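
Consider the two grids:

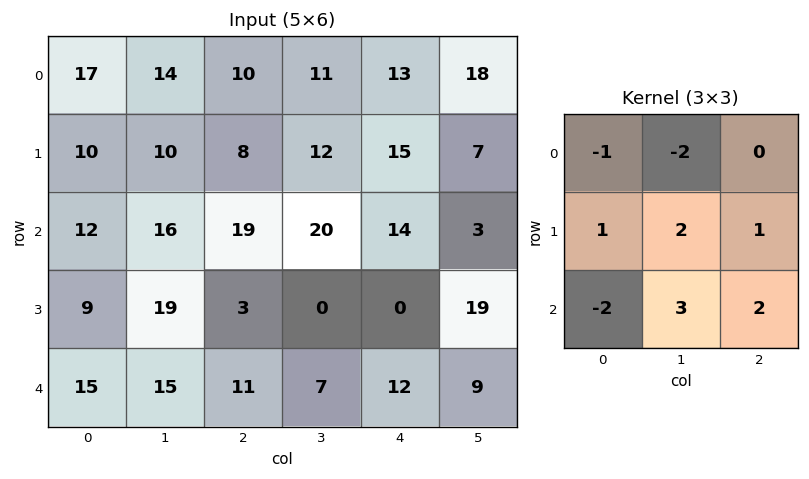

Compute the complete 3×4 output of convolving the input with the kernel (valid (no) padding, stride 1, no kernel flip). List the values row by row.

Output[0,0]: The receptive field on the input at this output position is [17 14 10 / 10 10 8 / 12 16 19]. Elementwise product with the kernel and sum: 17·-1 + 14·-2 + 10·1 + 10·2 + 8·1 + 12·-2 + 16·3 + 19·2.

55 69 65 20
78 19 35 47
43 -12 -33 11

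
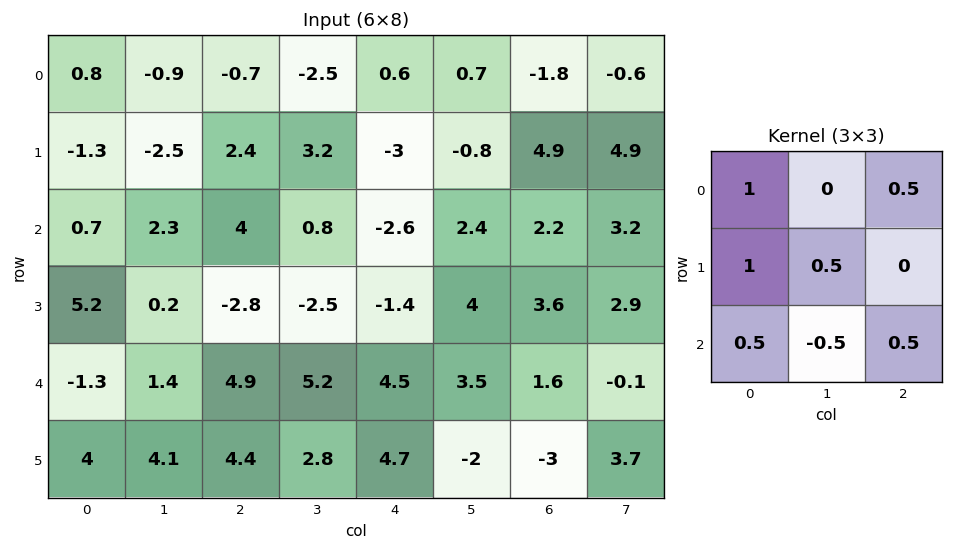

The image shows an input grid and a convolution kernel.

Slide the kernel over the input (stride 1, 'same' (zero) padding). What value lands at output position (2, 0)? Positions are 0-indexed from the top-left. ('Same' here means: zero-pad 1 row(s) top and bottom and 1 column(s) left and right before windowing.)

-3.4

The receptive field on the zero-padded input at this output position is [0 -1.3 -2.5 / 0 0.7 2.3 / 0 5.2 0.2]. Elementwise product with the kernel and sum: 0·1 + -2.5·0.5 + 0·1 + 0.7·0.5 + 0·0.5 + 5.2·-0.5 + 0.2·0.5.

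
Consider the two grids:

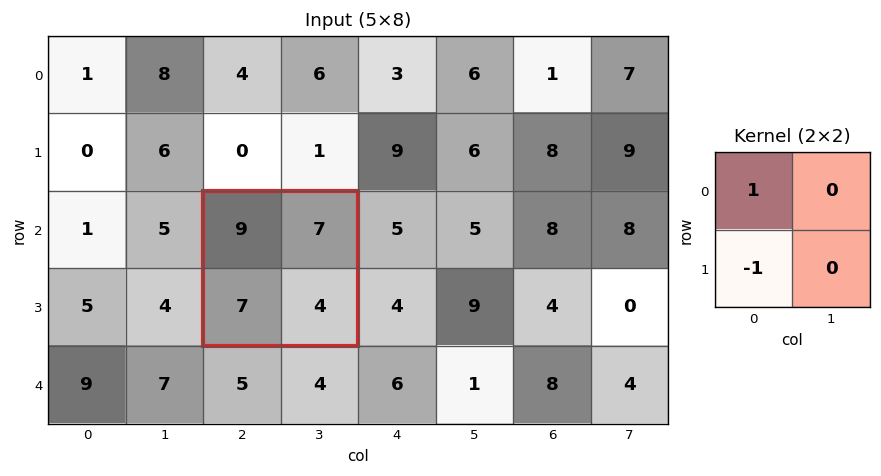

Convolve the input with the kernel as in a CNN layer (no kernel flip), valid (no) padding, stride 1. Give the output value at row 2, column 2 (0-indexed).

2

The receptive field on the input at this output position is [9 7 / 7 4]. Elementwise product with the kernel and sum: 9·1 + 7·-1.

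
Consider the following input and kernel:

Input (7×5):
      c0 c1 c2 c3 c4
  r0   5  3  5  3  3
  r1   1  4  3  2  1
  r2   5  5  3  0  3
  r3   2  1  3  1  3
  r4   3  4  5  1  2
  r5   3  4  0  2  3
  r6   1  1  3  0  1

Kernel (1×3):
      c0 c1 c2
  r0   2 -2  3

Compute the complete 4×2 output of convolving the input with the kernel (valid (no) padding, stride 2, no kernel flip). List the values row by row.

Output[0,0]: The receptive field on the input at this output position is [5 3 5]. Elementwise product with the kernel and sum: 5·2 + 3·-2 + 5·3.
Output[0,1]: The receptive field on the input at this output position is [5 3 3]. Elementwise product with the kernel and sum: 5·2 + 3·-2 + 3·3.

19 13
9 15
13 14
9 9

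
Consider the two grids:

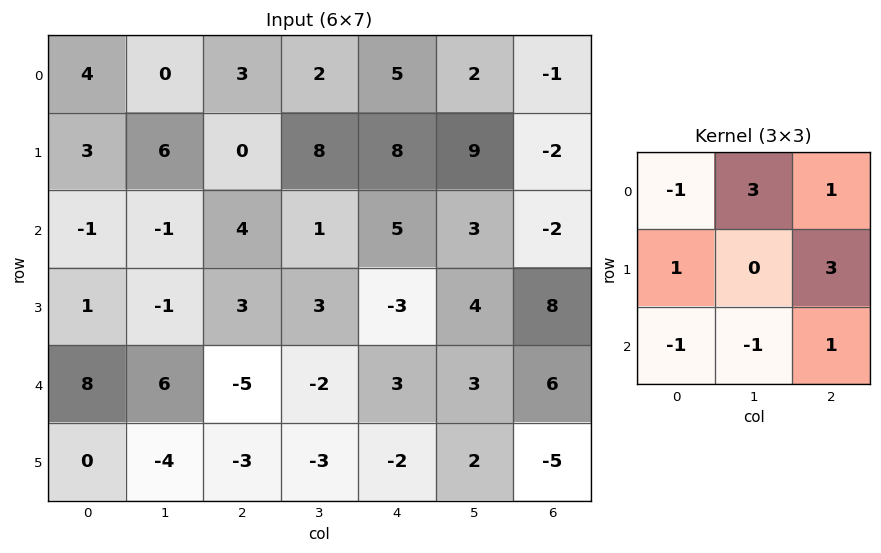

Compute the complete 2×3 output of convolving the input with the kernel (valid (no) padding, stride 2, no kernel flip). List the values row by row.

8 32 -8
-7 8 23

Output[0,0]: The receptive field on the input at this output position is [4 0 3 / 3 6 0 / -1 -1 4]. Elementwise product with the kernel and sum: 4·-1 + 0·3 + 3·1 + 3·1 + 0·3 + -1·-1 + -1·-1 + 4·1.
Output[0,1]: The receptive field on the input at this output position is [3 2 5 / 0 8 8 / 4 1 5]. Elementwise product with the kernel and sum: 3·-1 + 2·3 + 5·1 + 0·1 + 8·3 + 4·-1 + 1·-1 + 5·1.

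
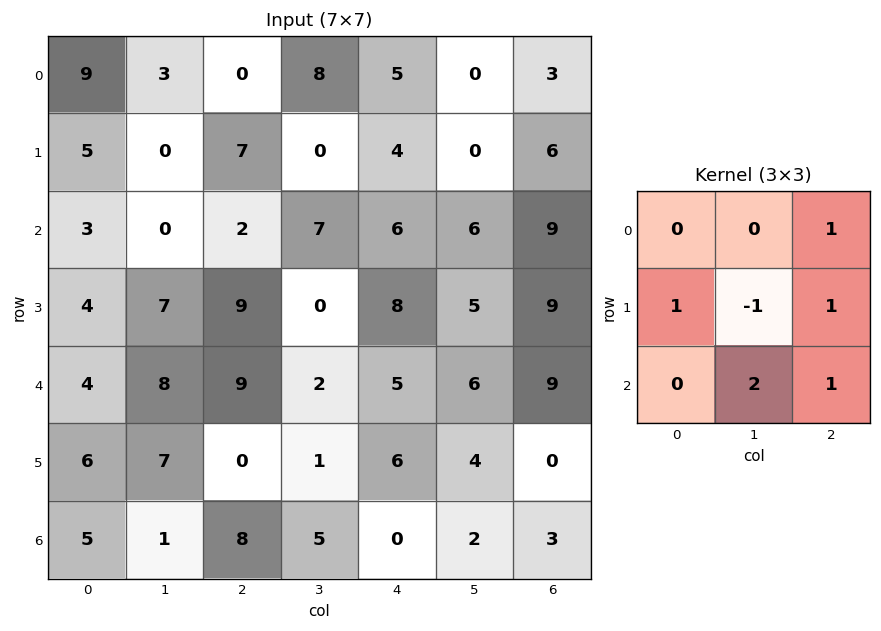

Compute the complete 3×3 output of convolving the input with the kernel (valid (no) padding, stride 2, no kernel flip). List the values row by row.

Output[0,0]: The receptive field on the input at this output position is [9 3 0 / 5 0 7 / 3 0 2]. Elementwise product with the kernel and sum: 0·1 + 5·1 + 0·-1 + 7·1 + 0·2 + 2·1.
Output[0,1]: The receptive field on the input at this output position is [0 8 5 / 7 0 4 / 2 7 6]. Elementwise product with the kernel and sum: 5·1 + 7·1 + 0·-1 + 4·1 + 7·2 + 6·1.

14 36 34
33 32 42
18 20 18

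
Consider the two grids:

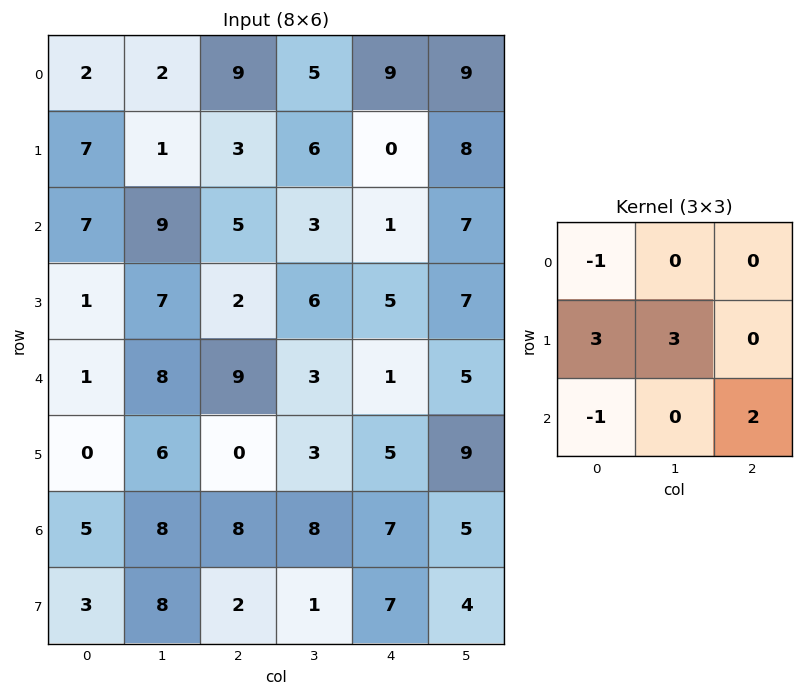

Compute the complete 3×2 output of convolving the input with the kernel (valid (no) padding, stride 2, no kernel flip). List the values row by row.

25 15
34 12
28 6

Output[0,0]: The receptive field on the input at this output position is [2 2 9 / 7 1 3 / 7 9 5]. Elementwise product with the kernel and sum: 2·-1 + 7·3 + 1·3 + 7·-1 + 5·2.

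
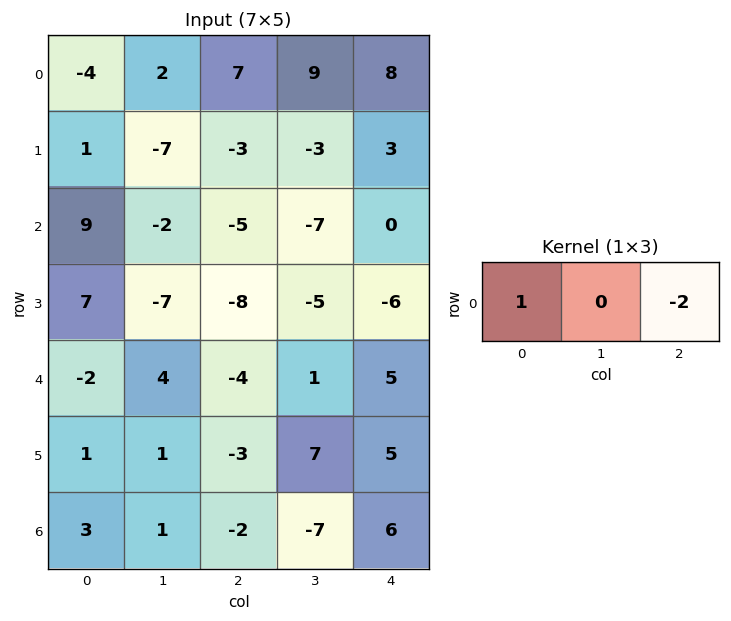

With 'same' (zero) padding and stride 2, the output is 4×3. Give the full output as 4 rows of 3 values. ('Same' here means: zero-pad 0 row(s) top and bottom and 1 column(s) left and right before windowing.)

-4 -16 9
4 12 -7
-8 2 1
-2 15 -7

Output[0,0]: The receptive field on the zero-padded input at this output position is [0 -4 2]. Elementwise product with the kernel and sum: 0·1 + 2·-2.
Output[0,1]: The receptive field on the zero-padded input at this output position is [2 7 9]. Elementwise product with the kernel and sum: 2·1 + 9·-2.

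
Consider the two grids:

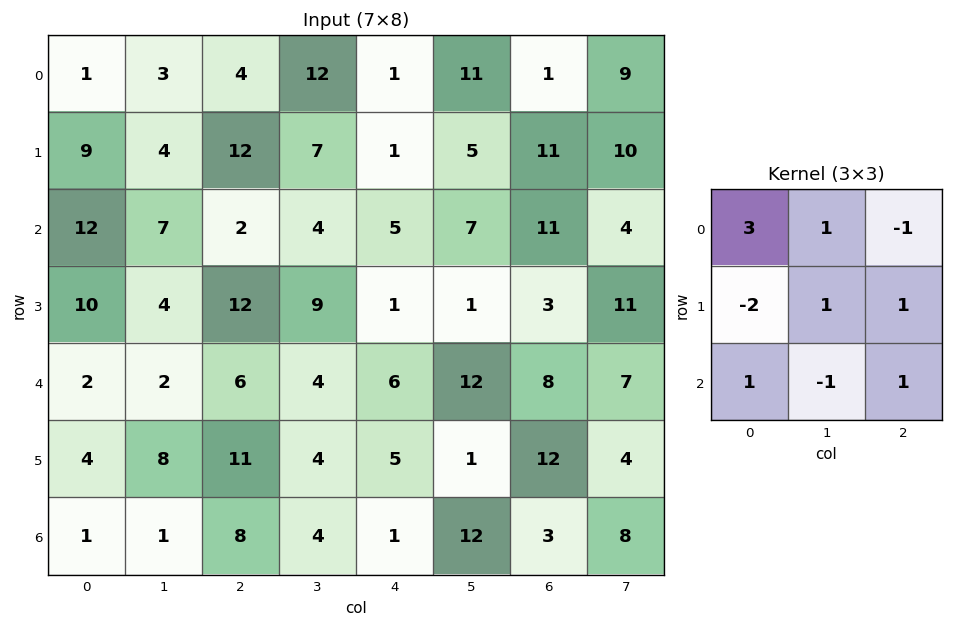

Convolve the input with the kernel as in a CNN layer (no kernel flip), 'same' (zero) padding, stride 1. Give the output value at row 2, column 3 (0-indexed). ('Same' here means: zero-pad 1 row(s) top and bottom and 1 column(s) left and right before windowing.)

51

The receptive field on the zero-padded input at this output position is [12 7 1 / 2 4 5 / 12 9 1]. Elementwise product with the kernel and sum: 12·3 + 7·1 + 1·-1 + 2·-2 + 4·1 + 5·1 + 12·1 + 9·-1 + 1·1.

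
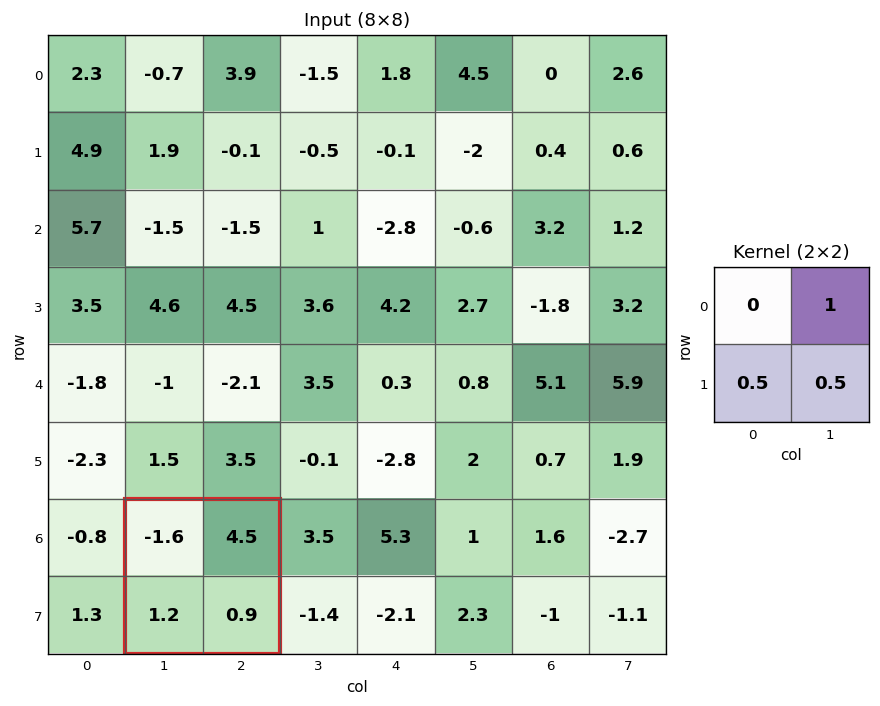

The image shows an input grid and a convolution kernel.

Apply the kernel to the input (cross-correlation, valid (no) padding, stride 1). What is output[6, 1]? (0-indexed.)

The receptive field on the input at this output position is [-1.6 4.5 / 1.2 0.9]. Elementwise product with the kernel and sum: 4.5·1 + 1.2·0.5 + 0.9·0.5.

5.55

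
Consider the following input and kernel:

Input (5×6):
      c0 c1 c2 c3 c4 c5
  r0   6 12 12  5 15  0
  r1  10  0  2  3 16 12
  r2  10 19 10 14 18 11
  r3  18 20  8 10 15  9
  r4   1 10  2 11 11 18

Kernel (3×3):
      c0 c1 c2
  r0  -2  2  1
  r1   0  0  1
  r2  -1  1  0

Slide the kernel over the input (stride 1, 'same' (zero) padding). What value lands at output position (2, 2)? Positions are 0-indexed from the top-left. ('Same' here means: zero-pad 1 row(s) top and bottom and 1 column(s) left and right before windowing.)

The receptive field on the zero-padded input at this output position is [0 2 3 / 19 10 14 / 20 8 10]. Elementwise product with the kernel and sum: 0·-2 + 2·2 + 3·1 + 14·1 + 20·-1 + 8·1.

9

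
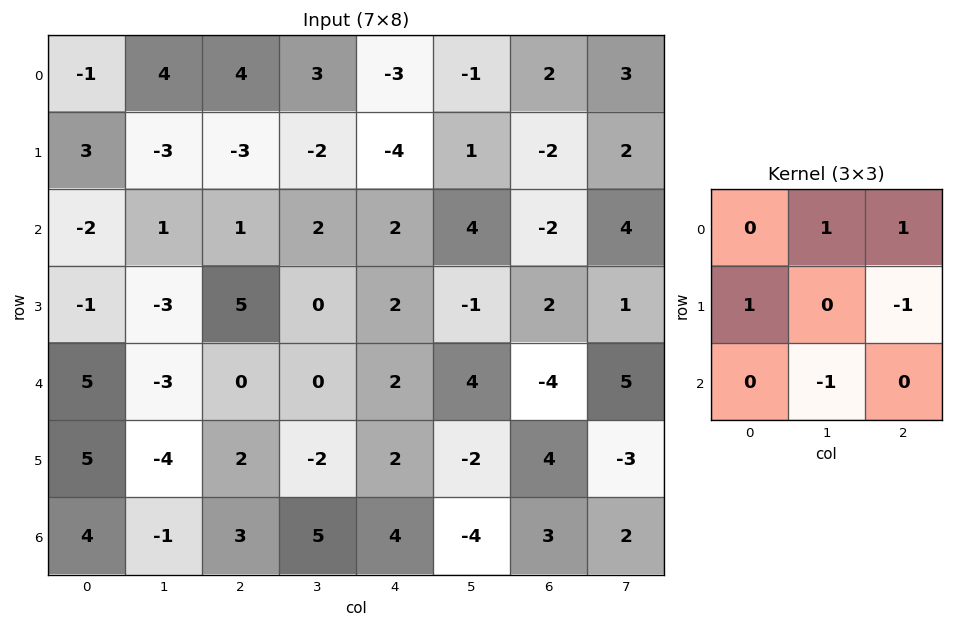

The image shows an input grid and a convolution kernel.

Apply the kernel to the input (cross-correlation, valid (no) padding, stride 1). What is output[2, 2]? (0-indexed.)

The receptive field on the input at this output position is [1 2 2 / 5 0 2 / 0 0 2]. Elementwise product with the kernel and sum: 2·1 + 2·1 + 5·1 + 2·-1 + 0·-1.

7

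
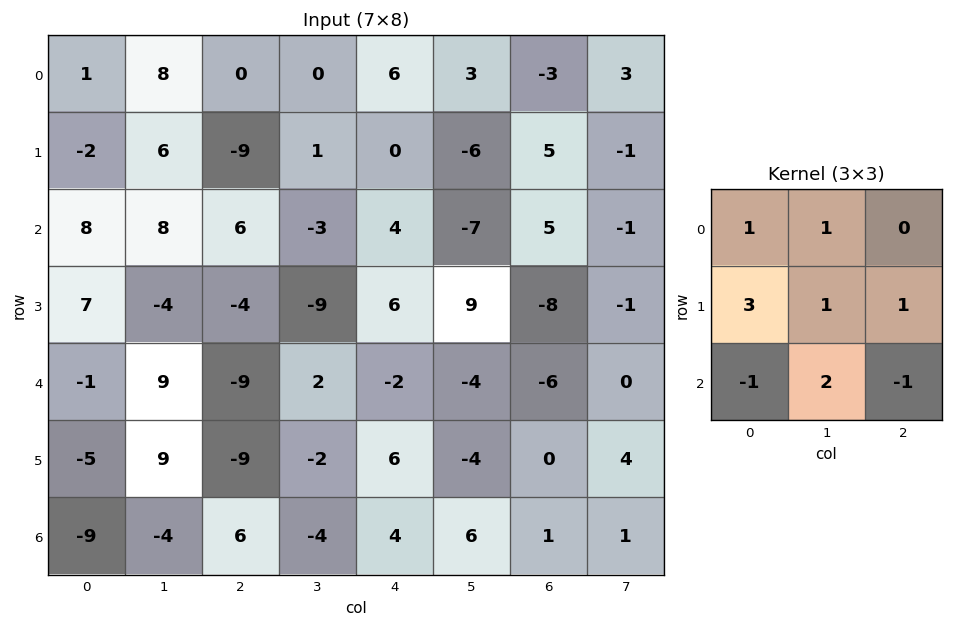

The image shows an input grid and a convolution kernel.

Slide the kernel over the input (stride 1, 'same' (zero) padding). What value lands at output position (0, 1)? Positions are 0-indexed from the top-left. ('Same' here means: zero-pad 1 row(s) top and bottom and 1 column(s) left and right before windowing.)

The receptive field on the zero-padded input at this output position is [0 0 0 / 1 8 0 / -2 6 -9]. Elementwise product with the kernel and sum: 0·1 + 0·1 + 1·3 + 8·1 + 0·1 + -2·-1 + 6·2 + -9·-1.

34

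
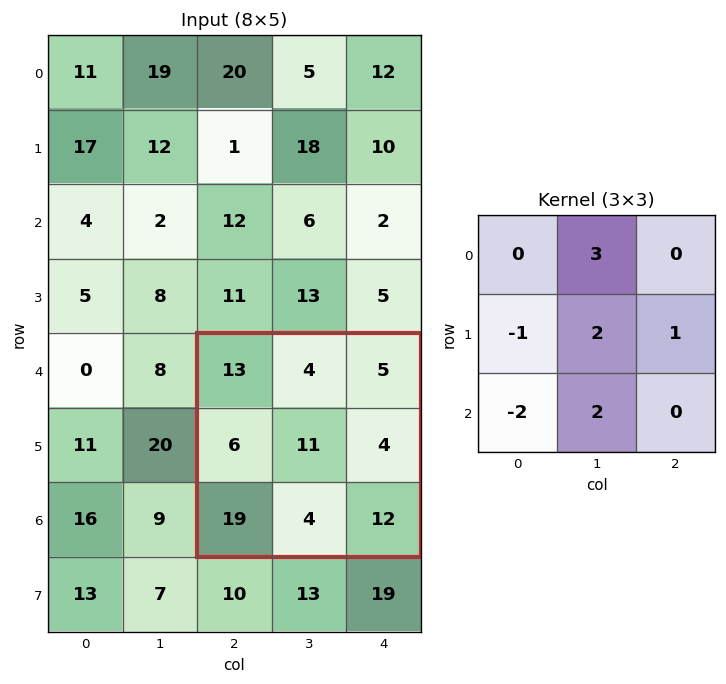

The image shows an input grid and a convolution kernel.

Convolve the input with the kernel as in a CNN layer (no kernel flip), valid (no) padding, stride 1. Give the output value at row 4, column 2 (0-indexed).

The receptive field on the input at this output position is [13 4 5 / 6 11 4 / 19 4 12]. Elementwise product with the kernel and sum: 4·3 + 6·-1 + 11·2 + 4·1 + 19·-2 + 4·2.

2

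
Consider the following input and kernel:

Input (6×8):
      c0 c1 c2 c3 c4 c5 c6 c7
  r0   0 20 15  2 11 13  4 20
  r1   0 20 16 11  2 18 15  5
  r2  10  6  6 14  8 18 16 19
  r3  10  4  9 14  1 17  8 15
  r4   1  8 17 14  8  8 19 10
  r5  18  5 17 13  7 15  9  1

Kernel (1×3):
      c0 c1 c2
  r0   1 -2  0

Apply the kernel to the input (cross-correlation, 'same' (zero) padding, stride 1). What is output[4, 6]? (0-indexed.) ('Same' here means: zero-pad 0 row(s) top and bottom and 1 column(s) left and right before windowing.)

-30

The receptive field on the zero-padded input at this output position is [8 19 10]. Elementwise product with the kernel and sum: 8·1 + 19·-2.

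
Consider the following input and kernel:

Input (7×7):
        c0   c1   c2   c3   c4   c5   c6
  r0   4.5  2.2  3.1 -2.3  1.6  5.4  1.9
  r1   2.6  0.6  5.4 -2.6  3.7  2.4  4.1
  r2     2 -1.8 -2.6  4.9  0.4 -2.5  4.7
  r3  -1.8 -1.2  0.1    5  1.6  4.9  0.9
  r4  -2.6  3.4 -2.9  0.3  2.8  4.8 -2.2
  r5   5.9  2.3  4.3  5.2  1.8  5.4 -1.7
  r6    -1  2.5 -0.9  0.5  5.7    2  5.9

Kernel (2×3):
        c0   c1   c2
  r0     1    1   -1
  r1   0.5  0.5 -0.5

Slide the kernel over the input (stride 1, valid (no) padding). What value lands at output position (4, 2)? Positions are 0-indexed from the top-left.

The receptive field on the input at this output position is [-2.9 0.3 2.8 / 4.3 5.2 1.8]. Elementwise product with the kernel and sum: -2.9·1 + 0.3·1 + 2.8·-1 + 4.3·0.5 + 5.2·0.5 + 1.8·-0.5.

-1.55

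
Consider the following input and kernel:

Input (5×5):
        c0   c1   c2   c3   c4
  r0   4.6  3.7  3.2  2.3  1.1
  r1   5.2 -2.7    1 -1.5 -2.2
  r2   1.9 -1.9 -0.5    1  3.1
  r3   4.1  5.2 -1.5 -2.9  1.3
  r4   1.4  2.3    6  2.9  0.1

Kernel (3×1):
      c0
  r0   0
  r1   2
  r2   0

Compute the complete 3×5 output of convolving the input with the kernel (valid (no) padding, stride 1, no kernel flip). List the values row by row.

Output[0,0]: The receptive field on the input at this output position is [4.6 / 5.2 / 1.9]. Elementwise product with the kernel and sum: 5.2·2.
Output[0,1]: The receptive field on the input at this output position is [3.7 / -2.7 / -1.9]. Elementwise product with the kernel and sum: -2.7·2.

10.4 -5.4 2 -3 -4.4
3.8 -3.8 -1 2 6.2
8.2 10.4 -3 -5.8 2.6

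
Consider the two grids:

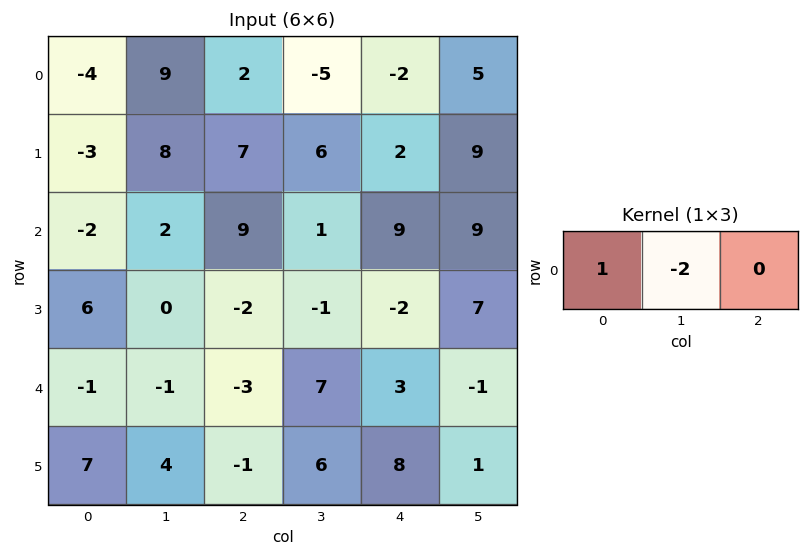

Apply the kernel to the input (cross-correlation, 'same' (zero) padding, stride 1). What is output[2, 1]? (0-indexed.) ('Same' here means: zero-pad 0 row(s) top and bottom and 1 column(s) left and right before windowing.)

The receptive field on the zero-padded input at this output position is [-2 2 9]. Elementwise product with the kernel and sum: -2·1 + 2·-2.

-6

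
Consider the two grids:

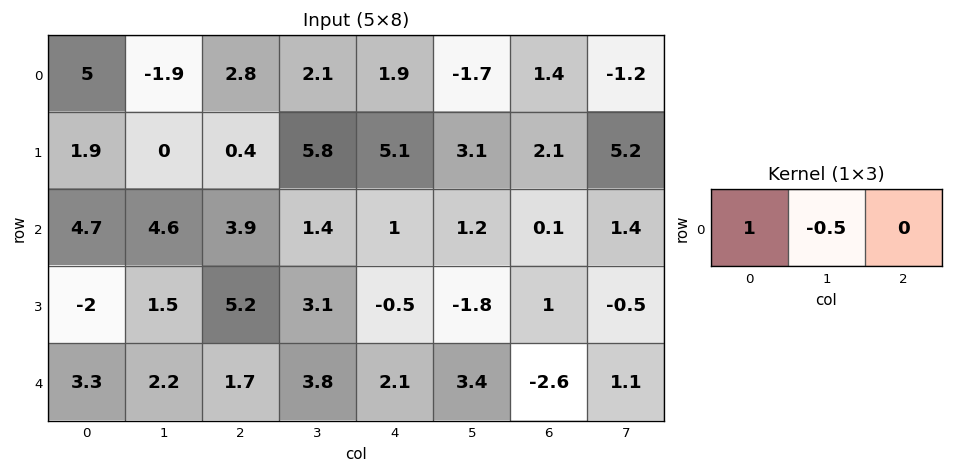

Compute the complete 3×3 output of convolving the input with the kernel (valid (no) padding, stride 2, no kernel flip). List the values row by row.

5.95 1.75 2.75
2.4 3.2 0.4
2.2 -0.2 0.4

Output[0,0]: The receptive field on the input at this output position is [5 -1.9 2.8]. Elementwise product with the kernel and sum: 5·1 + -1.9·-0.5.
Output[0,1]: The receptive field on the input at this output position is [2.8 2.1 1.9]. Elementwise product with the kernel and sum: 2.8·1 + 2.1·-0.5.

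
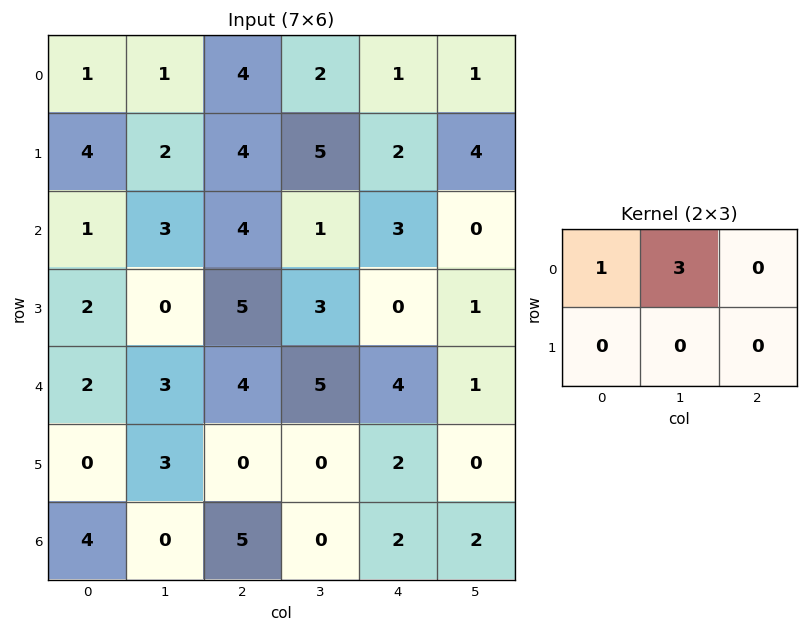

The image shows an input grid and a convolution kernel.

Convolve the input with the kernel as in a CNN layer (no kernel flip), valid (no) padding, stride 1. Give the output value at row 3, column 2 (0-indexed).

The receptive field on the input at this output position is [5 3 0 / 4 5 4]. Elementwise product with the kernel and sum: 5·1 + 3·3.

14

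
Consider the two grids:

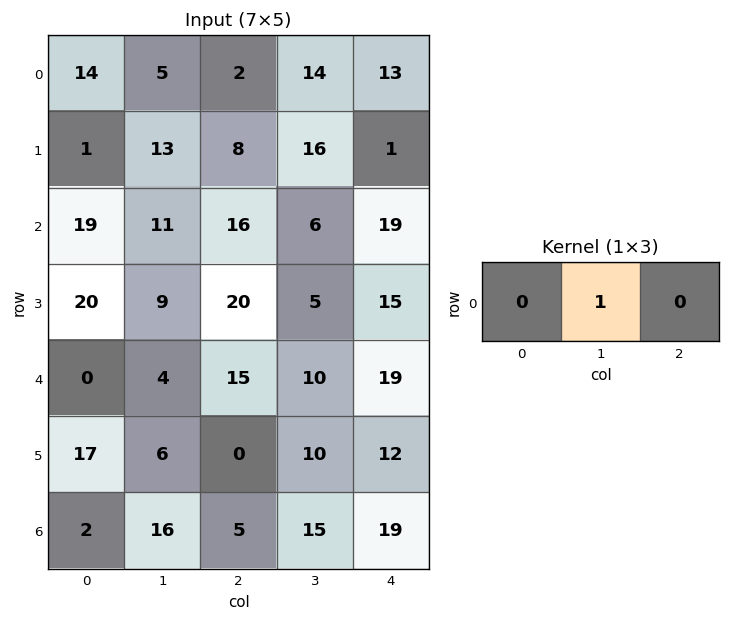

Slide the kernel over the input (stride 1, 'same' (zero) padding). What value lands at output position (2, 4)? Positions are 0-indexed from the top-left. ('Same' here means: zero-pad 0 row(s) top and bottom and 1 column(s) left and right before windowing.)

19

The receptive field on the zero-padded input at this output position is [6 19 0]. Elementwise product with the kernel and sum: 19·1.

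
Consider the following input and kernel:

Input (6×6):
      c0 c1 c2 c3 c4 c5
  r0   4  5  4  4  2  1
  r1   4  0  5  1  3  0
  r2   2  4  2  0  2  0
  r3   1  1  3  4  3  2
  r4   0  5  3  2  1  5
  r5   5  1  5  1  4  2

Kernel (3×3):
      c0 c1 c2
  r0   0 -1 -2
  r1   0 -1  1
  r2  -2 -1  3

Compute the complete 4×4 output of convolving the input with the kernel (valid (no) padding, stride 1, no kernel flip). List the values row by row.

Output[0,0]: The receptive field on the input at this output position is [4 5 4 / 4 0 5 / 2 4 2]. Elementwise product with the kernel and sum: 5·-1 + 4·-2 + 0·-1 + 5·1 + 2·-2 + 4·-1 + 2·3.

-10 -26 -4 -9
-6 -2 -6 -10
-2 -8 -10 7
-5 -16 -10 -3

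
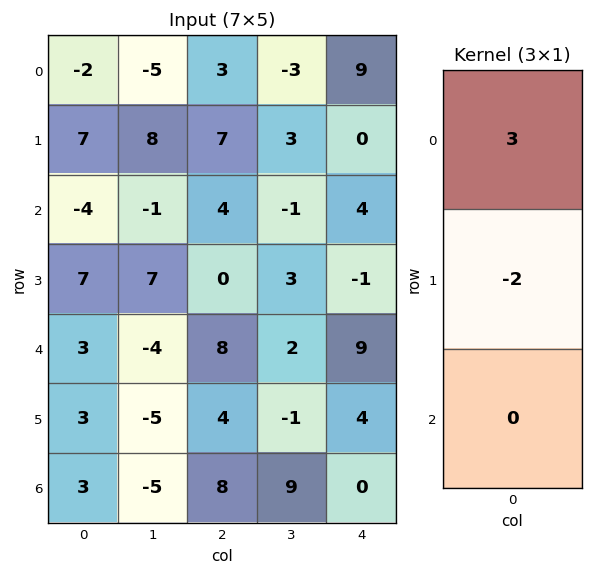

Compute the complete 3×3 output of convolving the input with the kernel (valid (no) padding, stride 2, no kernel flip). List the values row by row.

-20 -5 27
-26 12 14
3 16 19

Output[0,0]: The receptive field on the input at this output position is [-2 / 7 / -4]. Elementwise product with the kernel and sum: -2·3 + 7·-2.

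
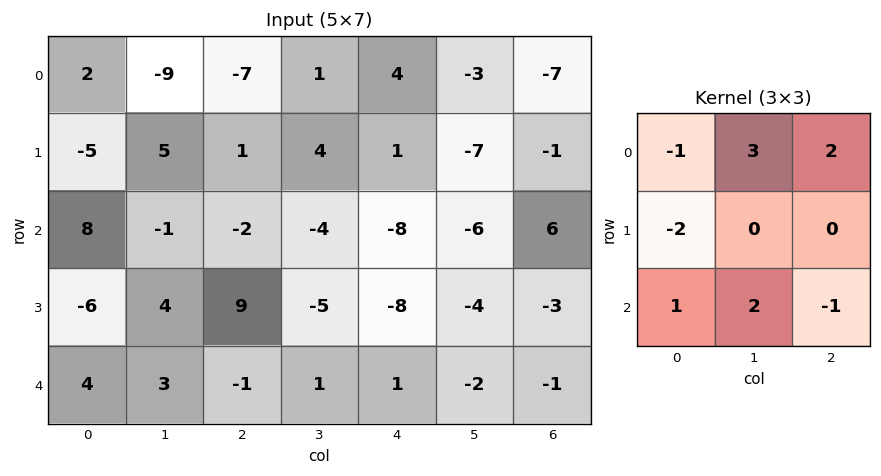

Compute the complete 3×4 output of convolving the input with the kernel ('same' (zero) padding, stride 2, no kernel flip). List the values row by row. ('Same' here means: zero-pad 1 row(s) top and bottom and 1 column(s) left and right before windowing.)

Output[0,0]: The receptive field on the zero-padded input at this output position is [0 0 0 / 0 2 -9 / 0 -5 5]. Elementwise product with the kernel and sum: 0·-1 + 0·3 + 0·2 + 0·-2 + 0·1 + -5·2 + 5·-1.
Output[0,1]: The receptive field on the zero-padded input at this output position is [0 0 0 / -9 -7 1 / 5 1 4]. Elementwise product with the kernel and sum: 0·-1 + 0·3 + 0·2 + -9·-2 + 5·1 + 1·2 + 4·-1.

-15 21 11 -3
-21 35 -24 6
-10 7 -29 -1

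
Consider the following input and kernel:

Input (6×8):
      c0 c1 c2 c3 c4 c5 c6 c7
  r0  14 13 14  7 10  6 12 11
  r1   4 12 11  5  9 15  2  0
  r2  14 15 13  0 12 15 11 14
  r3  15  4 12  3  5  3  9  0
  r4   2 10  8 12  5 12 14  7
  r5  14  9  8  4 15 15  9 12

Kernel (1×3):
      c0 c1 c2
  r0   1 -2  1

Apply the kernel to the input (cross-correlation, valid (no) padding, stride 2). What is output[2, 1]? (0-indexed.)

-11

The receptive field on the input at this output position is [8 12 5]. Elementwise product with the kernel and sum: 8·1 + 12·-2 + 5·1.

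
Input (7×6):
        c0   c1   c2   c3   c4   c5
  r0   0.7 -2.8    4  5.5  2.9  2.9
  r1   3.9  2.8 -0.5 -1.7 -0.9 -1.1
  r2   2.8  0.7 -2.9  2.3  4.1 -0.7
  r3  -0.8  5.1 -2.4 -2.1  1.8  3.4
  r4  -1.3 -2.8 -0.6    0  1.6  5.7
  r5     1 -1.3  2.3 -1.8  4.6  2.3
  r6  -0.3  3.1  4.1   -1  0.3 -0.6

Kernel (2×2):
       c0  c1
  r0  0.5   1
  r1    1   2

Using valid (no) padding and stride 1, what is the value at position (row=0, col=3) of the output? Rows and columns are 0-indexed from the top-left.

The receptive field on the input at this output position is [5.5 2.9 / -1.7 -0.9]. Elementwise product with the kernel and sum: 5.5·0.5 + 2.9·1 + -1.7·1 + -0.9·2.

2.15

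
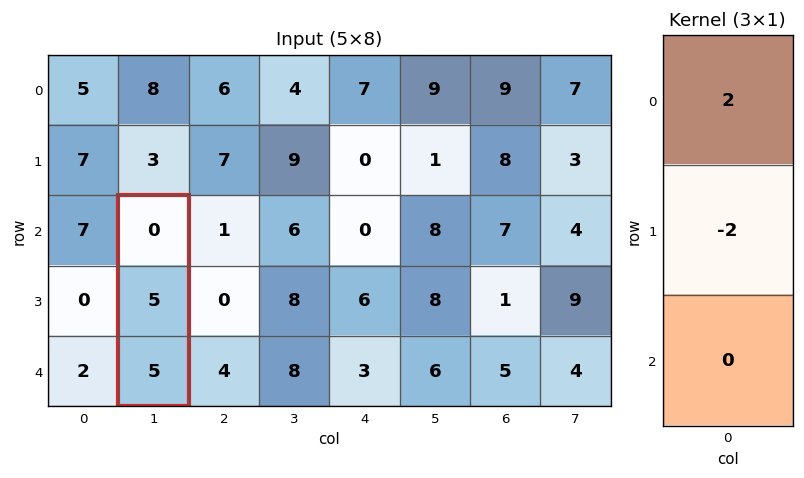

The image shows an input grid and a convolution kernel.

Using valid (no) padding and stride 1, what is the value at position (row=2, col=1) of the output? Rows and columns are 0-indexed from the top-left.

-10

The receptive field on the input at this output position is [0 / 5 / 5]. Elementwise product with the kernel and sum: 0·2 + 5·-2.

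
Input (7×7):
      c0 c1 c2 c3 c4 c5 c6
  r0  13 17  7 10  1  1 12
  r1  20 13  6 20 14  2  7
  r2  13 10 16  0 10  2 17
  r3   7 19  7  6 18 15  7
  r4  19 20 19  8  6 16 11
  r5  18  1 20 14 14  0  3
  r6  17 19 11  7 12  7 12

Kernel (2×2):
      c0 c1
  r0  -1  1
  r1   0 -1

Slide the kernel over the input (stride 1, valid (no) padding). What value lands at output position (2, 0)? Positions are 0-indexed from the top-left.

The receptive field on the input at this output position is [13 10 / 7 19]. Elementwise product with the kernel and sum: 13·-1 + 10·1 + 19·-1.

-22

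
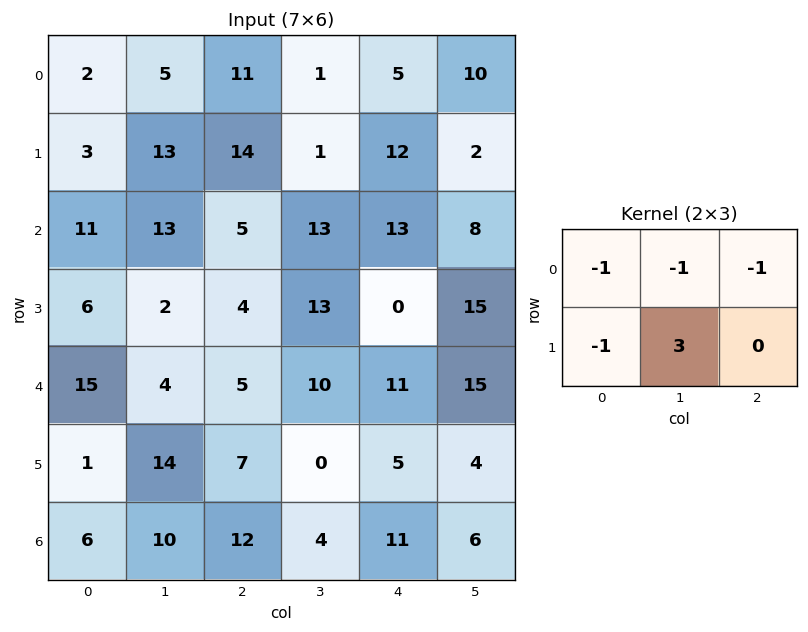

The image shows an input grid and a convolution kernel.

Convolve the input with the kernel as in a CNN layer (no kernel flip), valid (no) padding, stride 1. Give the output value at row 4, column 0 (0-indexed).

17

The receptive field on the input at this output position is [15 4 5 / 1 14 7]. Elementwise product with the kernel and sum: 15·-1 + 4·-1 + 5·-1 + 1·-1 + 14·3.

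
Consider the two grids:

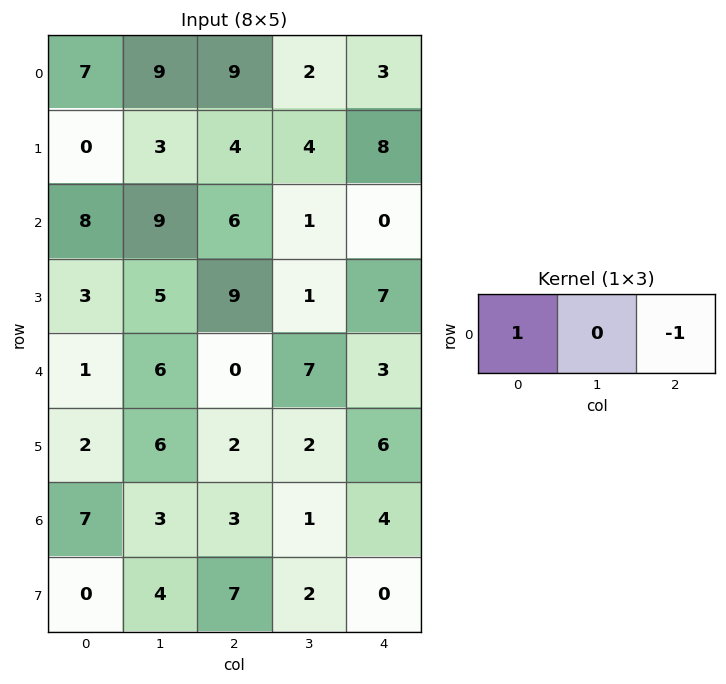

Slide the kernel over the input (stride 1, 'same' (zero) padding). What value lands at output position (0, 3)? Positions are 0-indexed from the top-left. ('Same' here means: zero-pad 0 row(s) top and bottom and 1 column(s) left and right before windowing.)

6

The receptive field on the zero-padded input at this output position is [9 2 3]. Elementwise product with the kernel and sum: 9·1 + 3·-1.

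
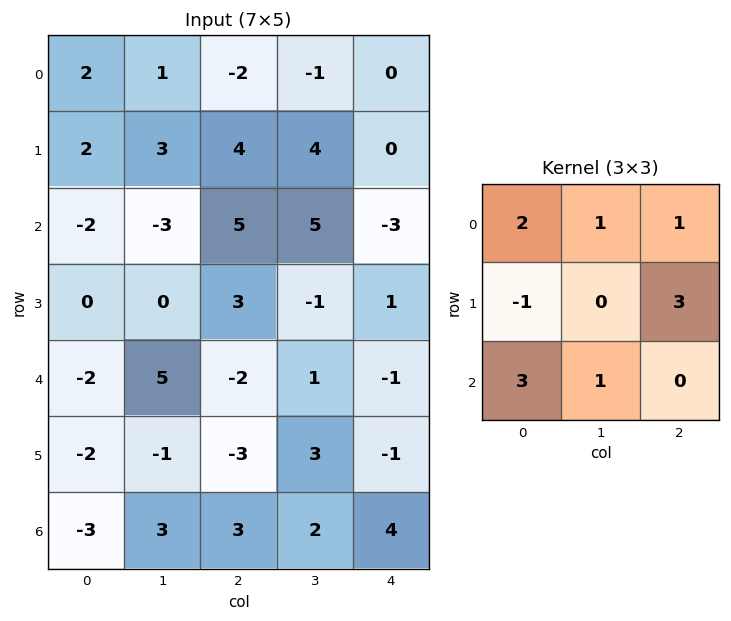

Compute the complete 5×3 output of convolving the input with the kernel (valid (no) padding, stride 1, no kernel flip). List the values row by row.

Output[0,0]: The receptive field on the input at this output position is [2 1 -2 / 2 3 4 / -2 -3 5]. Elementwise product with the kernel and sum: 2·2 + 1·1 + -2·1 + 2·-1 + 4·3 + -2·3 + -3·1.
Output[0,1]: The receptive field on the input at this output position is [1 -2 -1 / 3 4 4 / -3 5 5]. Elementwise product with the kernel and sum: 1·2 + -2·1 + -1·1 + 3·-1 + 4·3 + -3·3 + 5·1.

4 4 11
28 35 6
6 14 7
-8 -6 -1
-14 31 7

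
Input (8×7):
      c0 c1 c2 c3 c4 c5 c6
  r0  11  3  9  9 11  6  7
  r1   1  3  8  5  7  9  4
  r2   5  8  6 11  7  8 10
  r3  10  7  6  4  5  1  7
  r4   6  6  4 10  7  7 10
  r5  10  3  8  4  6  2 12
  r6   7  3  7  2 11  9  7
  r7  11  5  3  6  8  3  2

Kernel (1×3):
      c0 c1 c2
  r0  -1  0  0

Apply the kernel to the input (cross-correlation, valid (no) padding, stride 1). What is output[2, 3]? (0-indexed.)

The receptive field on the input at this output position is [11 7 8]. Elementwise product with the kernel and sum: 11·-1.

-11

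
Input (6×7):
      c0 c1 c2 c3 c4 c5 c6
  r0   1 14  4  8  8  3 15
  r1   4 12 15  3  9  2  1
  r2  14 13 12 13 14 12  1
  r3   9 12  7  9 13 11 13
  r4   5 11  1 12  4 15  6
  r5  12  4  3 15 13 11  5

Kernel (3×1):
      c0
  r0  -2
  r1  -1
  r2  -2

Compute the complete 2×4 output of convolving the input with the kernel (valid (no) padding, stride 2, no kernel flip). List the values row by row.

Output[0,0]: The receptive field on the input at this output position is [1 / 4 / 14]. Elementwise product with the kernel and sum: 1·-2 + 4·-1 + 14·-2.

-34 -47 -53 -33
-47 -33 -49 -27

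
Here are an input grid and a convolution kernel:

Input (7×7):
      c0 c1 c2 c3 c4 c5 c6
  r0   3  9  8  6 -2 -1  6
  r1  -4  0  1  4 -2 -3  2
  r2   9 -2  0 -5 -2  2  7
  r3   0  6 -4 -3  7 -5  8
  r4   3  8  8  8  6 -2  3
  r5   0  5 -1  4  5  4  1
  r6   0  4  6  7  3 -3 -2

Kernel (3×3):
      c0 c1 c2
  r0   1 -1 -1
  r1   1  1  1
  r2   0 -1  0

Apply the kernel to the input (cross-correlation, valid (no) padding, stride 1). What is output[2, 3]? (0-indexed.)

-12

The receptive field on the input at this output position is [-5 -2 2 / -3 7 -5 / 8 6 -2]. Elementwise product with the kernel and sum: -5·1 + -2·-1 + 2·-1 + -3·1 + 7·1 + -5·1 + 6·-1.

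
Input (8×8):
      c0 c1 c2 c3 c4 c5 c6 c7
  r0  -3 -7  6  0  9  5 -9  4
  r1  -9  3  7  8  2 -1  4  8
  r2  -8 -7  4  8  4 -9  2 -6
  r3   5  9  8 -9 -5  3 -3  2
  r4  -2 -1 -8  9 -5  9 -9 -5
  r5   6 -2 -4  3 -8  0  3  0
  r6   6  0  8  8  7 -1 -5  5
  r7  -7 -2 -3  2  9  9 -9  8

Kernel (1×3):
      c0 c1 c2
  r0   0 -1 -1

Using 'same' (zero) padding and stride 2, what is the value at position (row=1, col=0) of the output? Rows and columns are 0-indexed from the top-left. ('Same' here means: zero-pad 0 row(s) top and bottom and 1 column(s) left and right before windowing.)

The receptive field on the zero-padded input at this output position is [0 -8 -7]. Elementwise product with the kernel and sum: -8·-1 + -7·-1.

15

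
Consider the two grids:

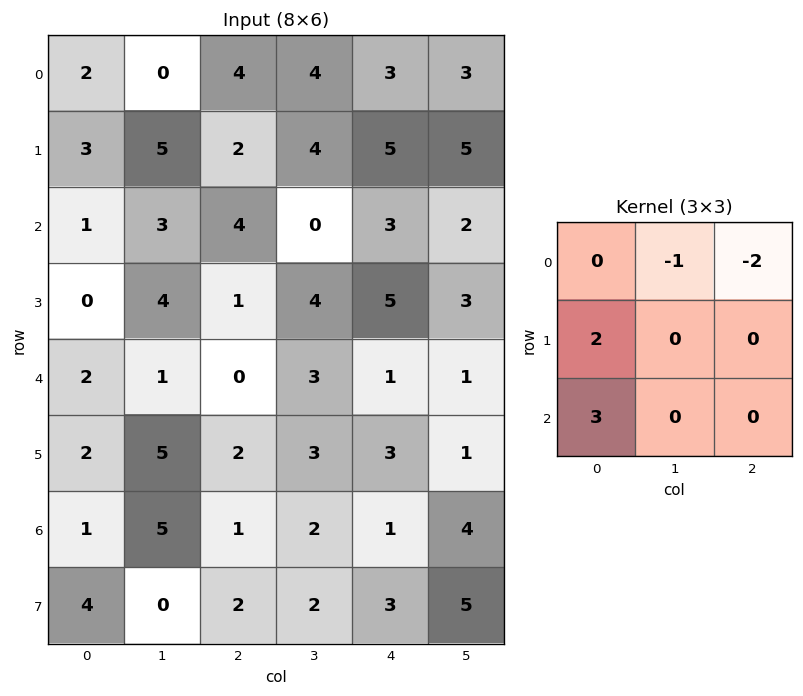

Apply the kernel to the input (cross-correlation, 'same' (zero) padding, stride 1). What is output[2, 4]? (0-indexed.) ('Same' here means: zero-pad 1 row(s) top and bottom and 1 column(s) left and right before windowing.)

The receptive field on the zero-padded input at this output position is [4 5 5 / 0 3 2 / 4 5 3]. Elementwise product with the kernel and sum: 5·-1 + 5·-2 + 0·2 + 4·3.

-3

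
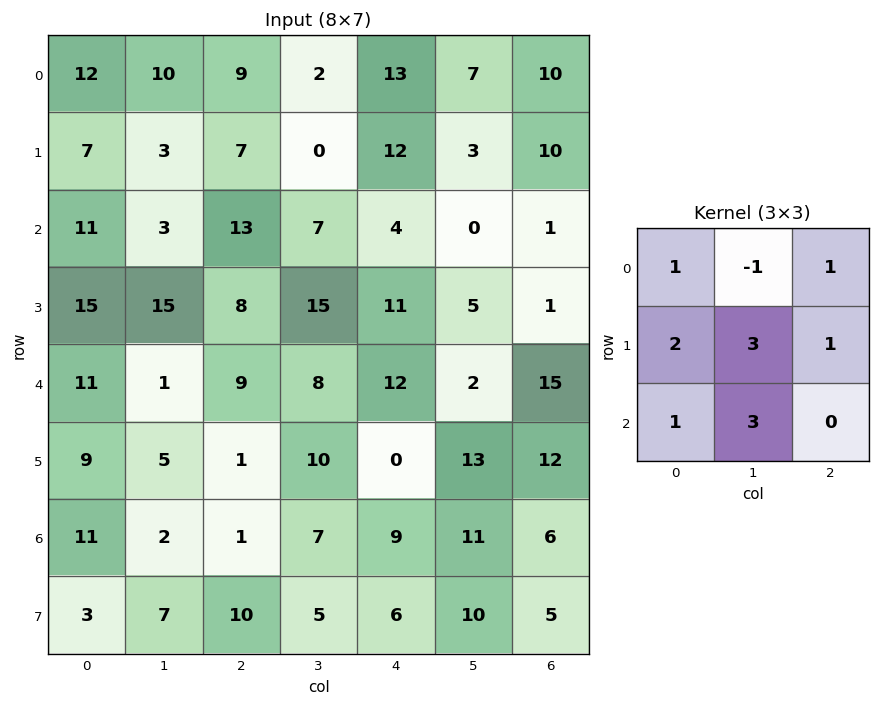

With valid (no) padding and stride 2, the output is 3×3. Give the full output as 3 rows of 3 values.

61 80 63
118 115 61
70 67 118

Output[0,0]: The receptive field on the input at this output position is [12 10 9 / 7 3 7 / 11 3 13]. Elementwise product with the kernel and sum: 12·1 + 10·-1 + 9·1 + 7·2 + 3·3 + 7·1 + 11·1 + 3·3.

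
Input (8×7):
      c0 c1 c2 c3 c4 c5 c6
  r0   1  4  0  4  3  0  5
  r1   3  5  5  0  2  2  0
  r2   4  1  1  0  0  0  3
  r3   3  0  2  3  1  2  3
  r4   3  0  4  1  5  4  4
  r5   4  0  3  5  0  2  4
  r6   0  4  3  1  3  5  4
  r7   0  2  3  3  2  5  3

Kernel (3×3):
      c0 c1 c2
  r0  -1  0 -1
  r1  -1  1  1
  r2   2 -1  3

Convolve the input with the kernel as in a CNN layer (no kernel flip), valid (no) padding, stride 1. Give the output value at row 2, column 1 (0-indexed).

The receptive field on the input at this output position is [1 1 0 / 0 2 3 / 0 4 1]. Elementwise product with the kernel and sum: 1·-1 + 0·-1 + 0·-1 + 2·1 + 3·1 + 0·2 + 4·-1 + 1·3.

3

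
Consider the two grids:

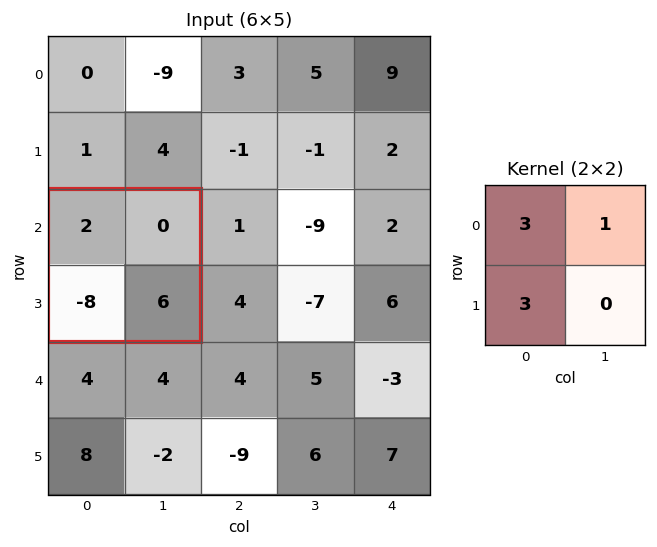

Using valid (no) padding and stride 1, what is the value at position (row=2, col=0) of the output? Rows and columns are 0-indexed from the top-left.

The receptive field on the input at this output position is [2 0 / -8 6]. Elementwise product with the kernel and sum: 2·3 + 0·1 + -8·3.

-18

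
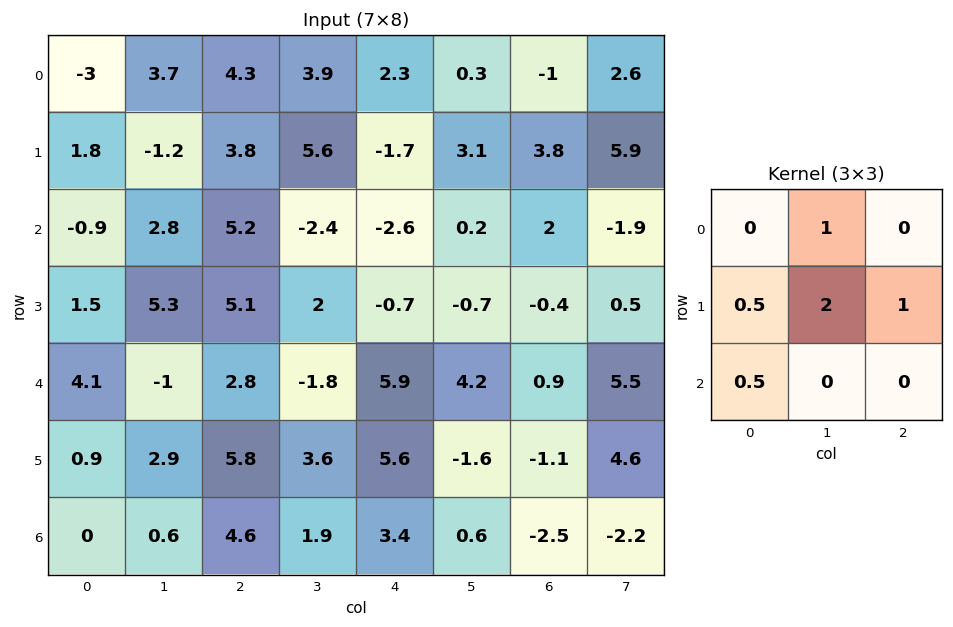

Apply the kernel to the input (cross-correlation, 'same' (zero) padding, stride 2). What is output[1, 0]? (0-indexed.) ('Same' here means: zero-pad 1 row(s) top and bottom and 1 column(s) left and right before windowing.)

2.8

The receptive field on the zero-padded input at this output position is [0 1.8 -1.2 / 0 -0.9 2.8 / 0 1.5 5.3]. Elementwise product with the kernel and sum: 1.8·1 + 0·0.5 + -0.9·2 + 2.8·1 + 0·0.5.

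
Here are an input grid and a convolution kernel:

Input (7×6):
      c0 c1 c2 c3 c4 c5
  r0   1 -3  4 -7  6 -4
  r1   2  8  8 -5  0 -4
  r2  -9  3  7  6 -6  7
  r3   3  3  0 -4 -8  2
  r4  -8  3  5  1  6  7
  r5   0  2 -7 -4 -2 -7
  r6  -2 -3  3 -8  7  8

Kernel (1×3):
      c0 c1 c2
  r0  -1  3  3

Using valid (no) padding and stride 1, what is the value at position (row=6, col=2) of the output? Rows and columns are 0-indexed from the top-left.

The receptive field on the input at this output position is [3 -8 7]. Elementwise product with the kernel and sum: 3·-1 + -8·3 + 7·3.

-6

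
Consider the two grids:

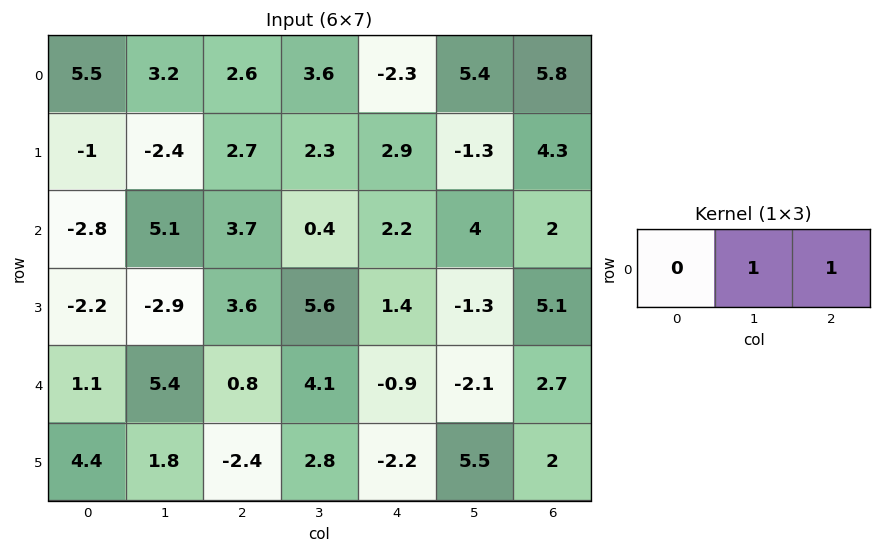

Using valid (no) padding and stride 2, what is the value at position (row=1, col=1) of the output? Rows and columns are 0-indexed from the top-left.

The receptive field on the input at this output position is [3.7 0.4 2.2]. Elementwise product with the kernel and sum: 0.4·1 + 2.2·1.

2.6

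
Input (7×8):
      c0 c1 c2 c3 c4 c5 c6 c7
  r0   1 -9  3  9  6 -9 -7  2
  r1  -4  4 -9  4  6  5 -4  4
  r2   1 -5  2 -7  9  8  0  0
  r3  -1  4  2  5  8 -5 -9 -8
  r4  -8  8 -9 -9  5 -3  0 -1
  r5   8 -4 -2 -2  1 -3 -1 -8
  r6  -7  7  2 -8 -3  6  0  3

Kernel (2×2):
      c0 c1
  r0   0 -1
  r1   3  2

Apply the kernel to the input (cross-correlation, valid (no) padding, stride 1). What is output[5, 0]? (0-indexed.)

-3

The receptive field on the input at this output position is [8 -4 / -7 7]. Elementwise product with the kernel and sum: -4·-1 + -7·3 + 7·2.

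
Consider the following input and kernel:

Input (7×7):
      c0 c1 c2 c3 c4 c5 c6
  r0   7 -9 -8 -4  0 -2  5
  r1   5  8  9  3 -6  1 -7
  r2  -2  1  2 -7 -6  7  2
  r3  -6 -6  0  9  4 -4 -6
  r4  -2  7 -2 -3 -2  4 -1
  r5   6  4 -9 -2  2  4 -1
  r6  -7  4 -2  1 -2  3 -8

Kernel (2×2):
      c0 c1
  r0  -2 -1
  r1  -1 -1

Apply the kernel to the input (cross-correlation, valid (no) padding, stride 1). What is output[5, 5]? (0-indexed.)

-2

The receptive field on the input at this output position is [4 -1 / 3 -8]. Elementwise product with the kernel and sum: 4·-2 + -1·-1 + 3·-1 + -8·-1.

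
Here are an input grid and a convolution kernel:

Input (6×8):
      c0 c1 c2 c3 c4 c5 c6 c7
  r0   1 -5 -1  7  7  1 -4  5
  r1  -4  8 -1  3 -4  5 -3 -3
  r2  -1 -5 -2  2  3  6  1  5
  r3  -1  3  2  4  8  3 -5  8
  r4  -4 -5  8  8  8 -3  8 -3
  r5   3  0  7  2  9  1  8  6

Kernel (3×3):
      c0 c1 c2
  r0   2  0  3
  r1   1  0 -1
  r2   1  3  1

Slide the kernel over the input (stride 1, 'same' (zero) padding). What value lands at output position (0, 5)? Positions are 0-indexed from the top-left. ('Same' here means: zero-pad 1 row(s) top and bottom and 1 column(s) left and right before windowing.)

19

The receptive field on the zero-padded input at this output position is [0 0 0 / 7 1 -4 / -4 5 -3]. Elementwise product with the kernel and sum: 0·2 + 0·3 + 7·1 + -4·-1 + -4·1 + 5·3 + -3·1.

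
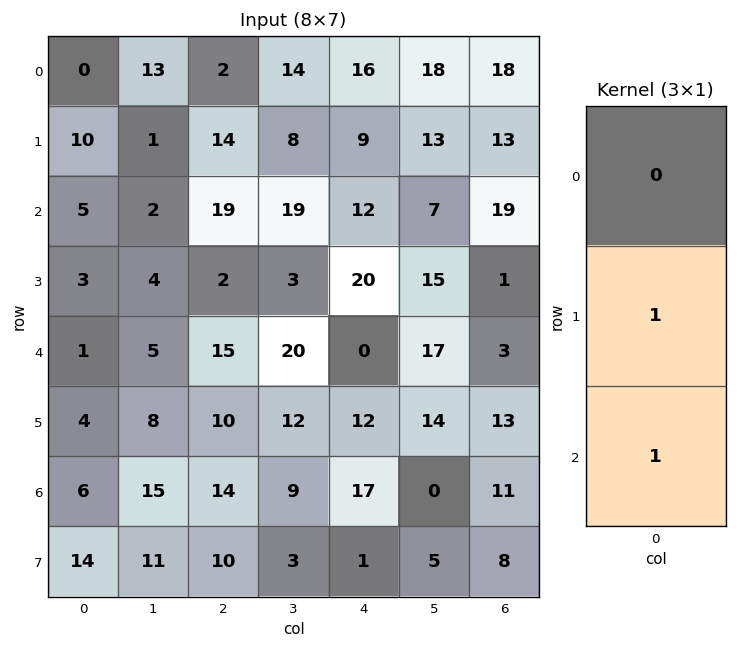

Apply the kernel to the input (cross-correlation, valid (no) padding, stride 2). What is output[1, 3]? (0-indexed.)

4

The receptive field on the input at this output position is [19 / 1 / 3]. Elementwise product with the kernel and sum: 1·1 + 3·1.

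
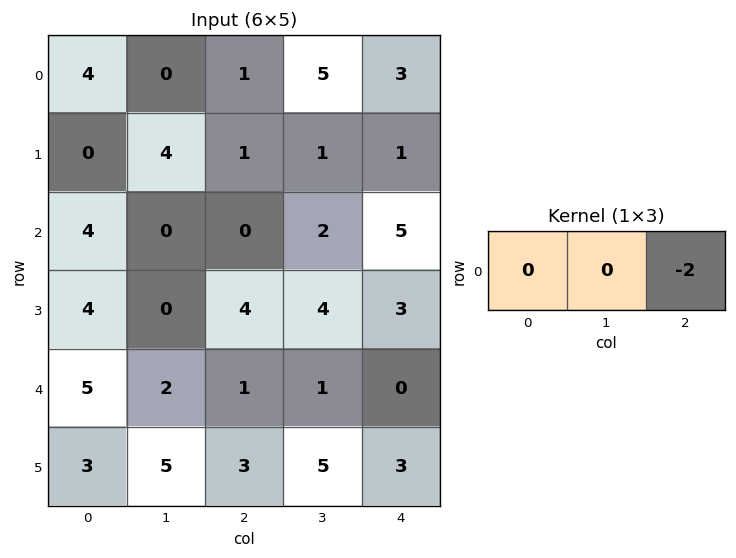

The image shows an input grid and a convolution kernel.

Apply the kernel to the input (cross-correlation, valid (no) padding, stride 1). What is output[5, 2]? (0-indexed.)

The receptive field on the input at this output position is [3 5 3]. Elementwise product with the kernel and sum: 3·-2.

-6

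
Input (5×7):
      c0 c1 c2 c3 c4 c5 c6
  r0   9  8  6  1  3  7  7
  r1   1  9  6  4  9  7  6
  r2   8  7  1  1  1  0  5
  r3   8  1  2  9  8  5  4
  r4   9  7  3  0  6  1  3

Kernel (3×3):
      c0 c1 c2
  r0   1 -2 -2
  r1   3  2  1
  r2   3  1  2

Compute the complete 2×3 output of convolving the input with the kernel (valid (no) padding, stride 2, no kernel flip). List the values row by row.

41 39 35
60 50 54

Output[0,0]: The receptive field on the input at this output position is [9 8 6 / 1 9 6 / 8 7 1]. Elementwise product with the kernel and sum: 9·1 + 8·-2 + 6·-2 + 1·3 + 9·2 + 6·1 + 8·3 + 7·1 + 1·2.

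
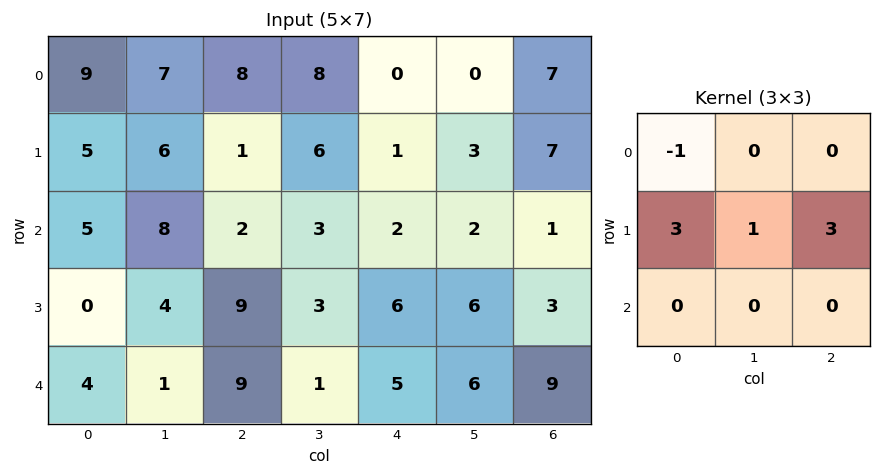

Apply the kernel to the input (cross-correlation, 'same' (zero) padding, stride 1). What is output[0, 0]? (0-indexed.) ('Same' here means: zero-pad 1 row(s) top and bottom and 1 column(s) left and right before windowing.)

The receptive field on the zero-padded input at this output position is [0 0 0 / 0 9 7 / 0 5 6]. Elementwise product with the kernel and sum: 0·-1 + 0·3 + 9·1 + 7·3.

30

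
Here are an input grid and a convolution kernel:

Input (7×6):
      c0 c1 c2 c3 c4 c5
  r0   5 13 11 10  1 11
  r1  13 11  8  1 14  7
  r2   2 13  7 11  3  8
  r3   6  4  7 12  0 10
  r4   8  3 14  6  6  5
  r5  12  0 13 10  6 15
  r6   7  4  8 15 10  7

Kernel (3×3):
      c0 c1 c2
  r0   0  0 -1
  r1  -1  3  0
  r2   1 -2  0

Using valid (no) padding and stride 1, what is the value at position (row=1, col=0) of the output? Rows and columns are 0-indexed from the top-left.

The receptive field on the input at this output position is [13 11 8 / 2 13 7 / 6 4 7]. Elementwise product with the kernel and sum: 8·-1 + 2·-1 + 13·3 + 6·1 + 4·-2.

27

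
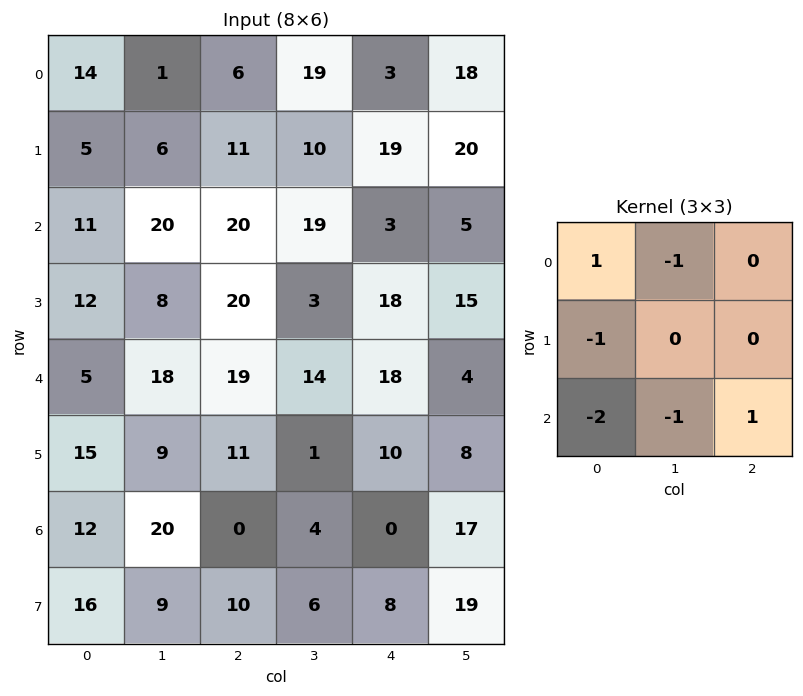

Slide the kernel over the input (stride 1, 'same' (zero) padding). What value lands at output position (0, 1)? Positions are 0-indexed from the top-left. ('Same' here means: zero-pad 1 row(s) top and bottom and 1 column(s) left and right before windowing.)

-19

The receptive field on the zero-padded input at this output position is [0 0 0 / 14 1 6 / 5 6 11]. Elementwise product with the kernel and sum: 0·1 + 0·-1 + 14·-1 + 5·-2 + 6·-1 + 11·1.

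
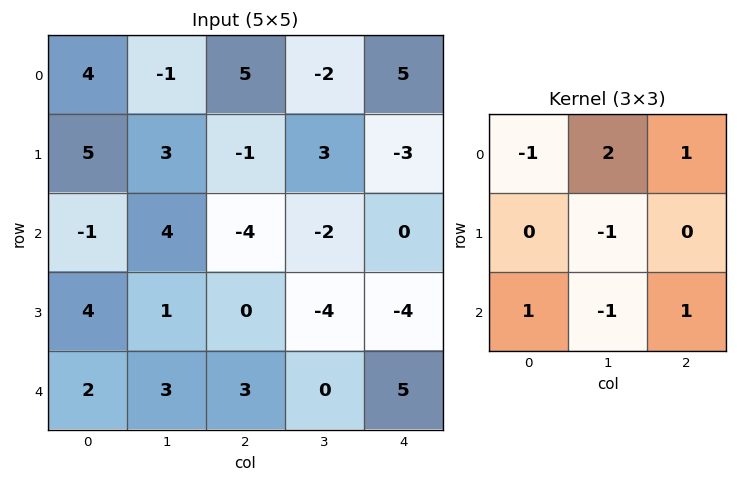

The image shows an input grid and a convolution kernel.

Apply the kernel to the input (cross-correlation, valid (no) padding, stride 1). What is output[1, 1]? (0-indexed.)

-1

The receptive field on the input at this output position is [3 -1 3 / 4 -4 -2 / 1 0 -4]. Elementwise product with the kernel and sum: 3·-1 + -1·2 + 3·1 + -4·-1 + 1·1 + 0·-1 + -4·1.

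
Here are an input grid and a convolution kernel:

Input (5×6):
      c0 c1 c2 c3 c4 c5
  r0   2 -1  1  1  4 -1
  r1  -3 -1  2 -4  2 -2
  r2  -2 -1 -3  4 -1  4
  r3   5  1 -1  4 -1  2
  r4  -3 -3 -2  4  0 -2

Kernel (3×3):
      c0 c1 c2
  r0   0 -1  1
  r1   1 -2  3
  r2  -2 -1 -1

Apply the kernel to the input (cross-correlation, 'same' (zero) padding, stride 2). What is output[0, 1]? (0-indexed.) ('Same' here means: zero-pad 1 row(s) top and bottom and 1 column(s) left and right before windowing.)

The receptive field on the zero-padded input at this output position is [0 0 0 / -1 1 1 / -1 2 -4]. Elementwise product with the kernel and sum: 0·-1 + 0·1 + -1·1 + 1·-2 + 1·3 + -1·-2 + 2·-1 + -4·-1.

4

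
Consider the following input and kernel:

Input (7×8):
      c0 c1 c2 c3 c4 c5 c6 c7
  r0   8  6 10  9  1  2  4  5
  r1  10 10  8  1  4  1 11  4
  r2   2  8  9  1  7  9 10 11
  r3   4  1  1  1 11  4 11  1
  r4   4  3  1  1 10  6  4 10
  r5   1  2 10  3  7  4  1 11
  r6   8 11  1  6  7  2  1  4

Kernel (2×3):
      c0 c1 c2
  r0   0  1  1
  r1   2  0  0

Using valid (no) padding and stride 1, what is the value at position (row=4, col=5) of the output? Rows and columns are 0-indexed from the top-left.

The receptive field on the input at this output position is [6 4 10 / 4 1 11]. Elementwise product with the kernel and sum: 4·1 + 10·1 + 4·2.

22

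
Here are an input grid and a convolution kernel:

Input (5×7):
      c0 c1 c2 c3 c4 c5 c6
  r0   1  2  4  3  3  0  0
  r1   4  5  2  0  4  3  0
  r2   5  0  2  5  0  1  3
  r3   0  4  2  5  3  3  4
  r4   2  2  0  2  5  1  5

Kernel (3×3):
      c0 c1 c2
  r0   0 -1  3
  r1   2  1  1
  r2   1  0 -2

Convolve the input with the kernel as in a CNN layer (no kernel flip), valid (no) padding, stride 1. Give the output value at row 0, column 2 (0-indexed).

16

The receptive field on the input at this output position is [4 3 3 / 2 0 4 / 2 5 0]. Elementwise product with the kernel and sum: 3·-1 + 3·3 + 2·2 + 0·1 + 4·1 + 2·1 + 0·-2.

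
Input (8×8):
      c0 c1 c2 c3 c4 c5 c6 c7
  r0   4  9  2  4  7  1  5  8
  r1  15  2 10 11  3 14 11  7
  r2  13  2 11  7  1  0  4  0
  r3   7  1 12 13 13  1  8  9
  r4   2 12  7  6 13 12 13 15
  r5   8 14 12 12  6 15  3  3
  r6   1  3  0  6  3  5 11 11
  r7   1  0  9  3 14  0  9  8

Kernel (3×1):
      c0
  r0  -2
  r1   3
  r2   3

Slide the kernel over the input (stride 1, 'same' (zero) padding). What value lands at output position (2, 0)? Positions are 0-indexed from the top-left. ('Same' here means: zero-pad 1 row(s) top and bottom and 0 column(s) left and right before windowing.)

30

The receptive field on the zero-padded input at this output position is [15 / 13 / 7]. Elementwise product with the kernel and sum: 15·-2 + 13·3 + 7·3.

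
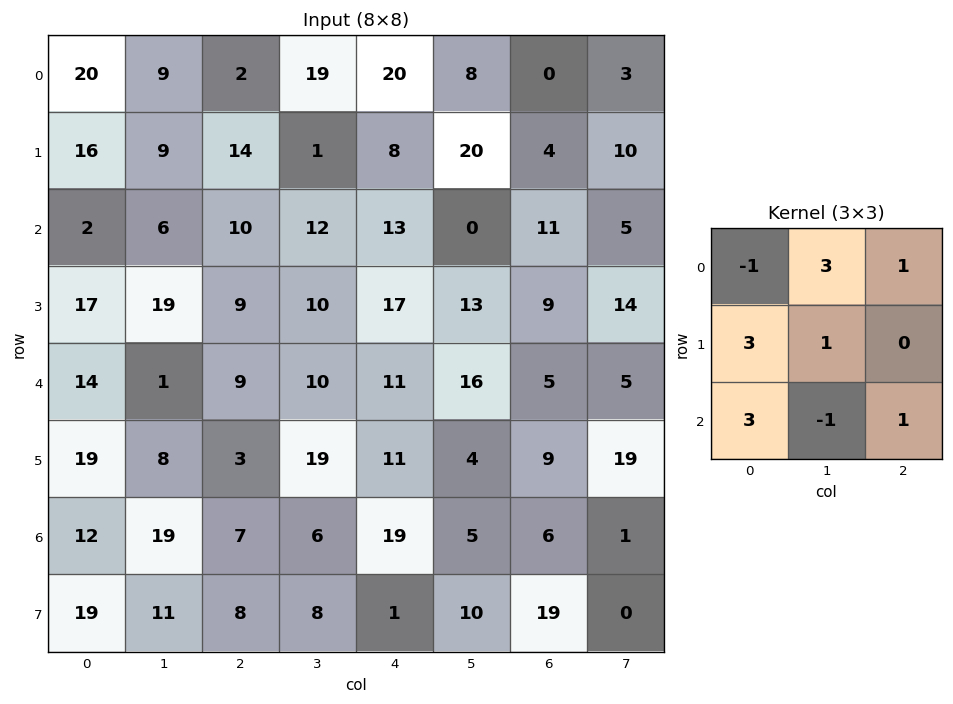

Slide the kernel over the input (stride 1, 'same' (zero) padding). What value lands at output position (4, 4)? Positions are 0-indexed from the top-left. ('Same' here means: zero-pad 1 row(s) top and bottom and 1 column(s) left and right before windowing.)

The receptive field on the zero-padded input at this output position is [10 17 13 / 10 11 16 / 19 11 4]. Elementwise product with the kernel and sum: 10·-1 + 17·3 + 13·1 + 10·3 + 11·1 + 19·3 + 11·-1 + 4·1.

145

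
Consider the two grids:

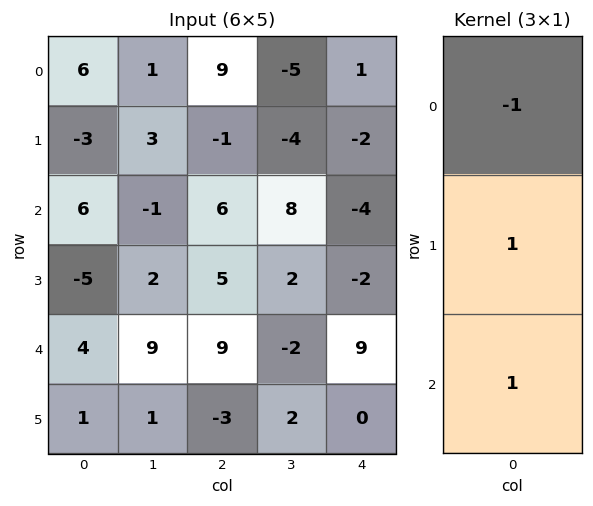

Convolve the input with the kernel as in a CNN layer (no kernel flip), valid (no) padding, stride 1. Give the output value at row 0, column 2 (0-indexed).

The receptive field on the input at this output position is [9 / -1 / 6]. Elementwise product with the kernel and sum: 9·-1 + -1·1 + 6·1.

-4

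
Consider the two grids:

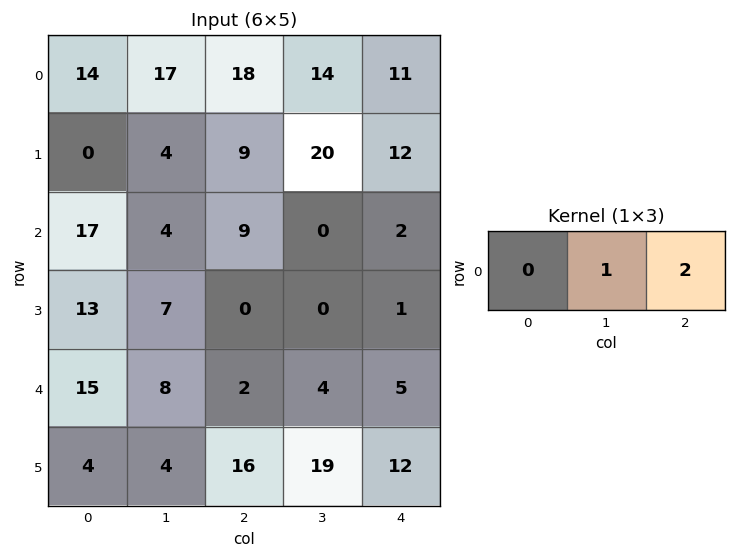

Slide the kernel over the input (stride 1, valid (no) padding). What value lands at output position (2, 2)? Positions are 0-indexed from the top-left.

4

The receptive field on the input at this output position is [9 0 2]. Elementwise product with the kernel and sum: 0·1 + 2·2.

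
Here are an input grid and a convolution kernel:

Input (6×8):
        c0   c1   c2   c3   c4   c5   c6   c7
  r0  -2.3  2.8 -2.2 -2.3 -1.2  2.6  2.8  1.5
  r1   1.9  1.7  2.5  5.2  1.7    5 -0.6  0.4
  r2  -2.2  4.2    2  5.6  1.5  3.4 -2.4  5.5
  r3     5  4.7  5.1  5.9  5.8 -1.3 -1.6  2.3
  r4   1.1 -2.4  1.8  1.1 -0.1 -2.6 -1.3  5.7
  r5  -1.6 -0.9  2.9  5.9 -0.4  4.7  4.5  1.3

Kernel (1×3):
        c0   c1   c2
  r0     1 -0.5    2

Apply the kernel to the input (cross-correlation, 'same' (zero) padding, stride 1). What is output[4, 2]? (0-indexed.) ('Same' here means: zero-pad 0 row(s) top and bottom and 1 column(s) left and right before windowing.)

The receptive field on the zero-padded input at this output position is [-2.4 1.8 1.1]. Elementwise product with the kernel and sum: -2.4·1 + 1.8·-0.5 + 1.1·2.

-1.1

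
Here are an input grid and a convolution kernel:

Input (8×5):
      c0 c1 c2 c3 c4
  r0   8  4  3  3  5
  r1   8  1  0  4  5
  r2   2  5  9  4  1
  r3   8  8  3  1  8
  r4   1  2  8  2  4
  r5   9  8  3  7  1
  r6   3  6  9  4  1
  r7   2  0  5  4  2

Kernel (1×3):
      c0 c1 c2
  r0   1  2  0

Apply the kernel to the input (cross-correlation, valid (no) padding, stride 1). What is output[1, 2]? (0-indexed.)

The receptive field on the input at this output position is [0 4 5]. Elementwise product with the kernel and sum: 0·1 + 4·2.

8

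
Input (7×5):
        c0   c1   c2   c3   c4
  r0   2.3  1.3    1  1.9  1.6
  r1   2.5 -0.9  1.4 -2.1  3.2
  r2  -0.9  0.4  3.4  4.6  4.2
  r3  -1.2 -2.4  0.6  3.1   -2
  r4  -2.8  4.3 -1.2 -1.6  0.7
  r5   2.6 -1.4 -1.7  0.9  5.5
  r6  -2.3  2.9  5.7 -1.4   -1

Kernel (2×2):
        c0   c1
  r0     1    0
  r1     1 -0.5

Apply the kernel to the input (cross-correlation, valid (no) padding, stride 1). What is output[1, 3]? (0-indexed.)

0.4

The receptive field on the input at this output position is [-2.1 3.2 / 4.6 4.2]. Elementwise product with the kernel and sum: -2.1·1 + 4.6·1 + 4.2·-0.5.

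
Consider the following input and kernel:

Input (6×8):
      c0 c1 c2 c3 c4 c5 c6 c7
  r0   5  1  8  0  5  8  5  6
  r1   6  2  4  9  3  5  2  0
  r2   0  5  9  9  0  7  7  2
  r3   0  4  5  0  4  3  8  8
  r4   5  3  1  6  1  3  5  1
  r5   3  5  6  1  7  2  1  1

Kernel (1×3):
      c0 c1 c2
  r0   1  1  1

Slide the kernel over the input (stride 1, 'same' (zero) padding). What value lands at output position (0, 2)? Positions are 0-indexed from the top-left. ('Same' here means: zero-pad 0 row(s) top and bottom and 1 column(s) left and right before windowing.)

The receptive field on the zero-padded input at this output position is [1 8 0]. Elementwise product with the kernel and sum: 1·1 + 8·1 + 0·1.

9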